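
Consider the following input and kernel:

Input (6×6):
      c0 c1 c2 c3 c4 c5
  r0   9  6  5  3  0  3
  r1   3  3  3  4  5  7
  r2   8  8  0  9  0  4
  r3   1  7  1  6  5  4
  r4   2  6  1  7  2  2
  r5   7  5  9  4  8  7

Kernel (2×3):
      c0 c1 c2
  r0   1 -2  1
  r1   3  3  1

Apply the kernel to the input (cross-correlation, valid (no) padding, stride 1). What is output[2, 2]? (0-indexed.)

The receptive field on the input at this output position is [0 9 0 / 1 6 5]. Elementwise product with the kernel and sum: 0·1 + 9·-2 + 0·1 + 1·3 + 6·3 + 5·1.

8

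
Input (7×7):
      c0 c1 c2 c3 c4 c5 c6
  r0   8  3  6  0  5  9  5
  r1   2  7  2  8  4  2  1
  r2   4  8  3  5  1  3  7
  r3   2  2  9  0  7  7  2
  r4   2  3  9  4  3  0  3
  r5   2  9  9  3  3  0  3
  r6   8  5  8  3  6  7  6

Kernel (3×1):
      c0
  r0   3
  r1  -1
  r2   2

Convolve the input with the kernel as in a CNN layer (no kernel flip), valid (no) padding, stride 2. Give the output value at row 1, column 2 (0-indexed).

2

The receptive field on the input at this output position is [1 / 7 / 3]. Elementwise product with the kernel and sum: 1·3 + 7·-1 + 3·2.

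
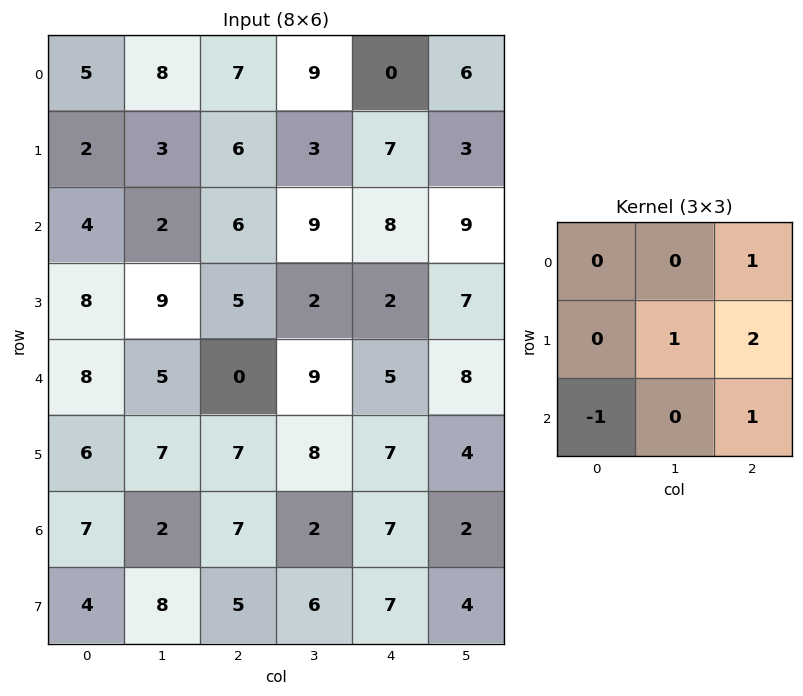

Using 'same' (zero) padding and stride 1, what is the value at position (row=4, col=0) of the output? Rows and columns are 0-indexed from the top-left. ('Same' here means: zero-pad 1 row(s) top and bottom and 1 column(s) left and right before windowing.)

The receptive field on the zero-padded input at this output position is [0 8 9 / 0 8 5 / 0 6 7]. Elementwise product with the kernel and sum: 9·1 + 8·1 + 5·2 + 0·-1 + 7·1.

34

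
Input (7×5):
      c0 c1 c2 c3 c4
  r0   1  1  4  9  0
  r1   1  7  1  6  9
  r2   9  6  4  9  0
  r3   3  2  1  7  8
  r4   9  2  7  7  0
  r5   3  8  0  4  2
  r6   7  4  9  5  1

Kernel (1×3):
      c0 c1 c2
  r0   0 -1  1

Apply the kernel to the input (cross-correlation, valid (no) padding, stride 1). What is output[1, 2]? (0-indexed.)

3

The receptive field on the input at this output position is [1 6 9]. Elementwise product with the kernel and sum: 6·-1 + 9·1.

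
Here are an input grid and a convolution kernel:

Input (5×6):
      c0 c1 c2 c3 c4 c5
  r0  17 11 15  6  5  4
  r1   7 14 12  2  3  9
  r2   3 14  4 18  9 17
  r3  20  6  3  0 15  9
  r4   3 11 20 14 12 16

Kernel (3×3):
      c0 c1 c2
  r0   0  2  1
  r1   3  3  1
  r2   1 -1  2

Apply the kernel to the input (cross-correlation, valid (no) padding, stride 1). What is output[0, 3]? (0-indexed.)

The receptive field on the input at this output position is [6 5 4 / 2 3 9 / 18 9 17]. Elementwise product with the kernel and sum: 5·2 + 4·1 + 2·3 + 3·3 + 9·1 + 18·1 + 9·-1 + 17·2.

81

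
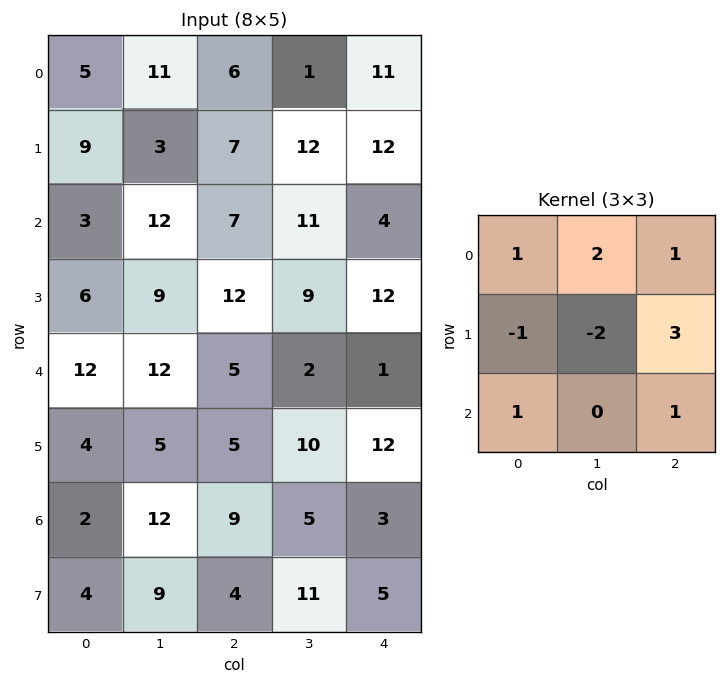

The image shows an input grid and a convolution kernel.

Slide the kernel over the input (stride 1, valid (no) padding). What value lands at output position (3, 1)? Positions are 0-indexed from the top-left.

41

The receptive field on the input at this output position is [9 12 9 / 12 5 2 / 5 5 10]. Elementwise product with the kernel and sum: 9·1 + 12·2 + 9·1 + 12·-1 + 5·-2 + 2·3 + 5·1 + 10·1.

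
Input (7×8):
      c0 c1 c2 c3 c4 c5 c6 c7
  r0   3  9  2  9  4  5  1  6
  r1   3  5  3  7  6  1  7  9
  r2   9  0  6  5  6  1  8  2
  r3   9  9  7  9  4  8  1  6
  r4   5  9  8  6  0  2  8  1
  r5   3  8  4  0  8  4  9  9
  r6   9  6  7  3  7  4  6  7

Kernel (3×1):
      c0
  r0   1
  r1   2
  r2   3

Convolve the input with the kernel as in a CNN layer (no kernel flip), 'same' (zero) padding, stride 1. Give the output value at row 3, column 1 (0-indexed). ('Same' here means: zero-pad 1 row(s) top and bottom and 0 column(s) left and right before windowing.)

The receptive field on the zero-padded input at this output position is [0 / 9 / 9]. Elementwise product with the kernel and sum: 0·1 + 9·2 + 9·3.

45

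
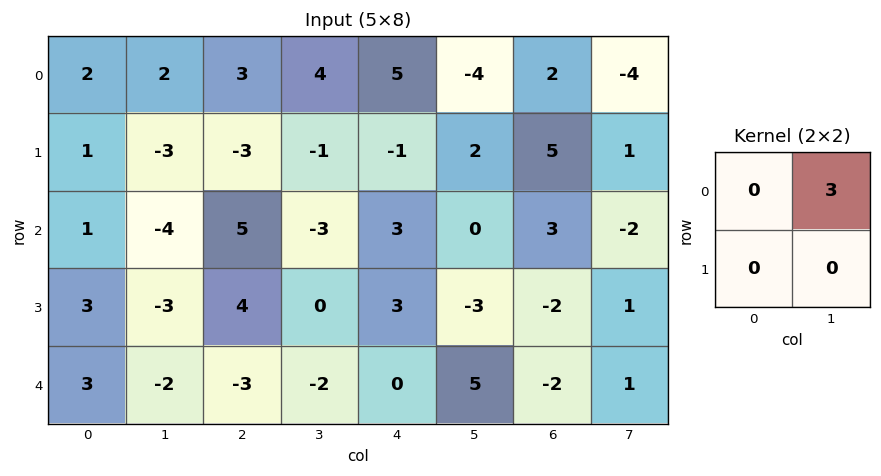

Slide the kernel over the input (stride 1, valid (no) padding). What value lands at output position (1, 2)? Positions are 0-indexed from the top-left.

-3

The receptive field on the input at this output position is [-3 -1 / 5 -3]. Elementwise product with the kernel and sum: -1·3.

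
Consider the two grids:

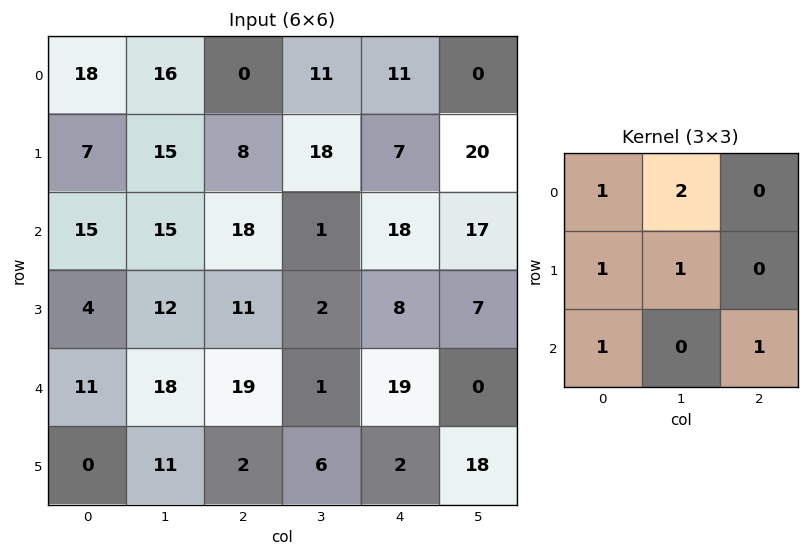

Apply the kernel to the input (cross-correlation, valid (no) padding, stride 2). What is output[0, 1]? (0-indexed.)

The receptive field on the input at this output position is [0 11 11 / 8 18 7 / 18 1 18]. Elementwise product with the kernel and sum: 0·1 + 11·2 + 8·1 + 18·1 + 18·1 + 18·1.

84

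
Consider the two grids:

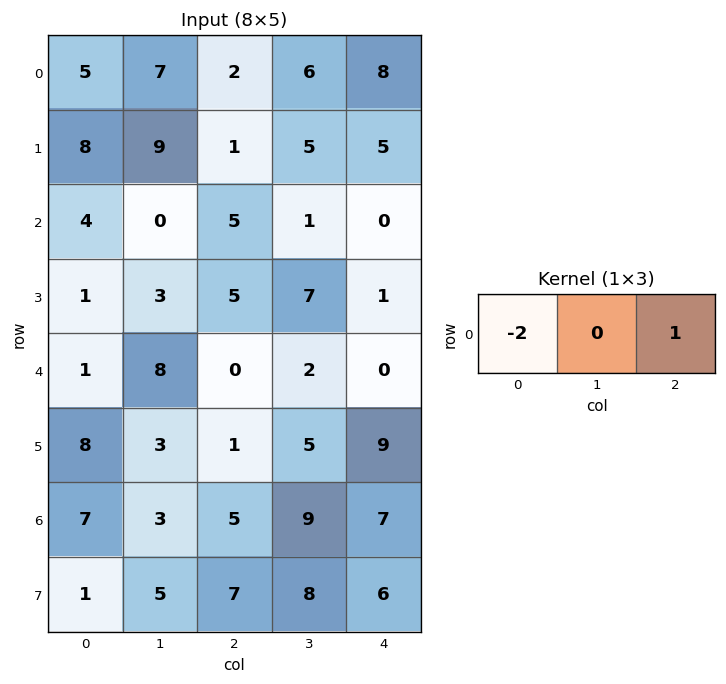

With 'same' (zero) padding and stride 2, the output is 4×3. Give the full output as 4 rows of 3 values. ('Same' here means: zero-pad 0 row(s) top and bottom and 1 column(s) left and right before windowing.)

Output[0,0]: The receptive field on the zero-padded input at this output position is [0 5 7]. Elementwise product with the kernel and sum: 0·-2 + 7·1.

7 -8 -12
0 1 -2
8 -14 -4
3 3 -18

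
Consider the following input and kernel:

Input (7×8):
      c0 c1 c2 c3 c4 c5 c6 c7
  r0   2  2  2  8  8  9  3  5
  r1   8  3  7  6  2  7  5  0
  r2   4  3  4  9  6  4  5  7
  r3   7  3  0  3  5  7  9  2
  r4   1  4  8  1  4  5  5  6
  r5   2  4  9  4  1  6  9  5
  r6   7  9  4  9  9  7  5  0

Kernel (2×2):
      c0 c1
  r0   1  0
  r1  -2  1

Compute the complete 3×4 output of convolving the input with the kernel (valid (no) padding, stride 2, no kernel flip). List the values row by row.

Output[0,0]: The receptive field on the input at this output position is [2 2 / 8 3]. Elementwise product with the kernel and sum: 2·1 + 8·-2 + 3·1.

-11 -6 11 -7
-7 7 3 -11
1 -6 8 -8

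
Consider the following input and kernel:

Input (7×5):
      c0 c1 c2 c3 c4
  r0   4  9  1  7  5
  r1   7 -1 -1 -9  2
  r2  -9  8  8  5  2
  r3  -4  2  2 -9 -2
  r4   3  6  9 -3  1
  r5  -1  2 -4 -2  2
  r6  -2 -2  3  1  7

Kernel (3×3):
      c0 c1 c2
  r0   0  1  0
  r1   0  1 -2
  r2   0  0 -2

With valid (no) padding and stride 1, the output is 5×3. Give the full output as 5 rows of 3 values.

Output[0,0]: The receptive field on the input at this output position is [4 9 1 / 7 -1 -1 / -9 8 8]. Elementwise product with the kernel and sum: 9·1 + -1·1 + -1·-2 + 8·-2.

-6 8 -10
-13 15 -4
-12 34 -2
-2 21 -18
10 7 -23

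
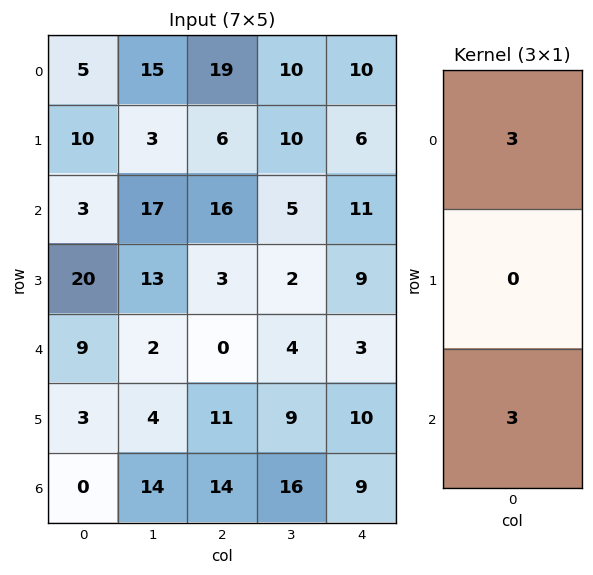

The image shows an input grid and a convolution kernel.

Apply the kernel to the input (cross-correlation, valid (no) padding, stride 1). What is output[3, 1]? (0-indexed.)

The receptive field on the input at this output position is [13 / 2 / 4]. Elementwise product with the kernel and sum: 13·3 + 4·3.

51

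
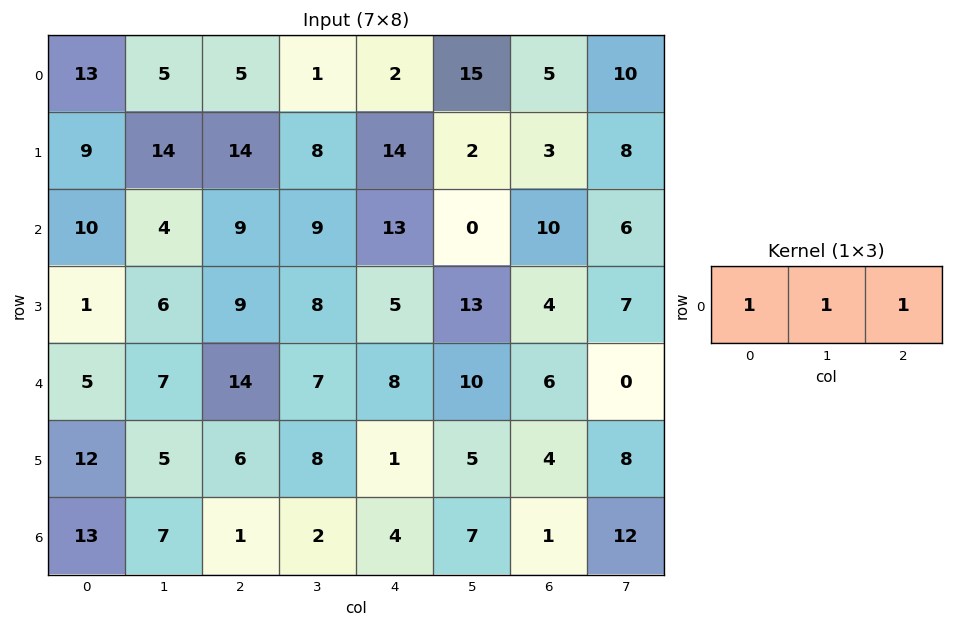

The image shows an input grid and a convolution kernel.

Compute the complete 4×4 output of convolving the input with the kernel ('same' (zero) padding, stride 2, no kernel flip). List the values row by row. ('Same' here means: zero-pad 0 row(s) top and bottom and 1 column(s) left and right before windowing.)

Output[0,0]: The receptive field on the zero-padded input at this output position is [0 13 5]. Elementwise product with the kernel and sum: 0·1 + 13·1 + 5·1.

18 11 18 30
14 22 22 16
12 28 25 16
20 10 13 20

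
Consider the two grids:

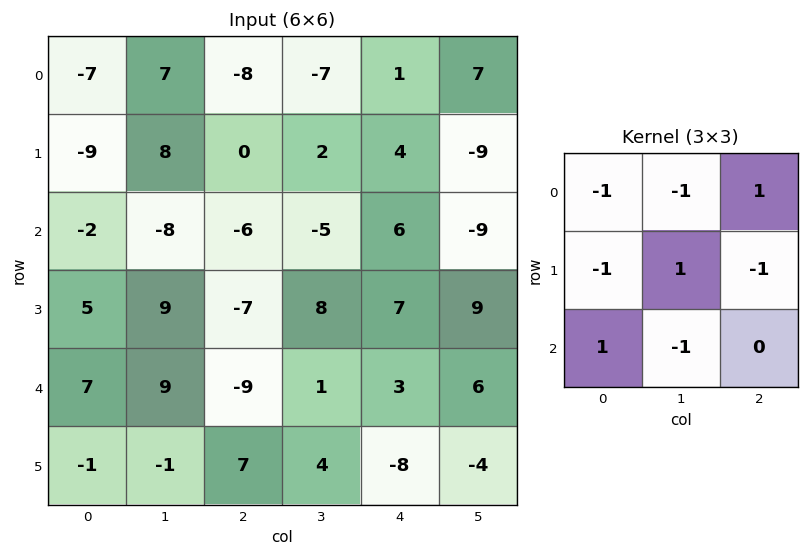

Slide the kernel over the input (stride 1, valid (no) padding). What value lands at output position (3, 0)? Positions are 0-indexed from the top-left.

The receptive field on the input at this output position is [5 9 -7 / 7 9 -9 / -1 -1 7]. Elementwise product with the kernel and sum: 5·-1 + 9·-1 + -7·1 + 7·-1 + 9·1 + -9·-1 + -1·1 + -1·-1.

-10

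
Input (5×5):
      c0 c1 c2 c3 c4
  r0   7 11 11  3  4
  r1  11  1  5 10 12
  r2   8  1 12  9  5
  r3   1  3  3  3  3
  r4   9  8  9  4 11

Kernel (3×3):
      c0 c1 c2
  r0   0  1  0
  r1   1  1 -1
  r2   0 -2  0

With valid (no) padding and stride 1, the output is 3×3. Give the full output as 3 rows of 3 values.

Output[0,0]: The receptive field on the input at this output position is [7 11 11 / 11 1 5 / 8 1 12]. Elementwise product with the kernel and sum: 11·1 + 11·1 + 1·1 + 5·-1 + 1·-2.

16 -17 -12
-8 3 20
-14 -3 4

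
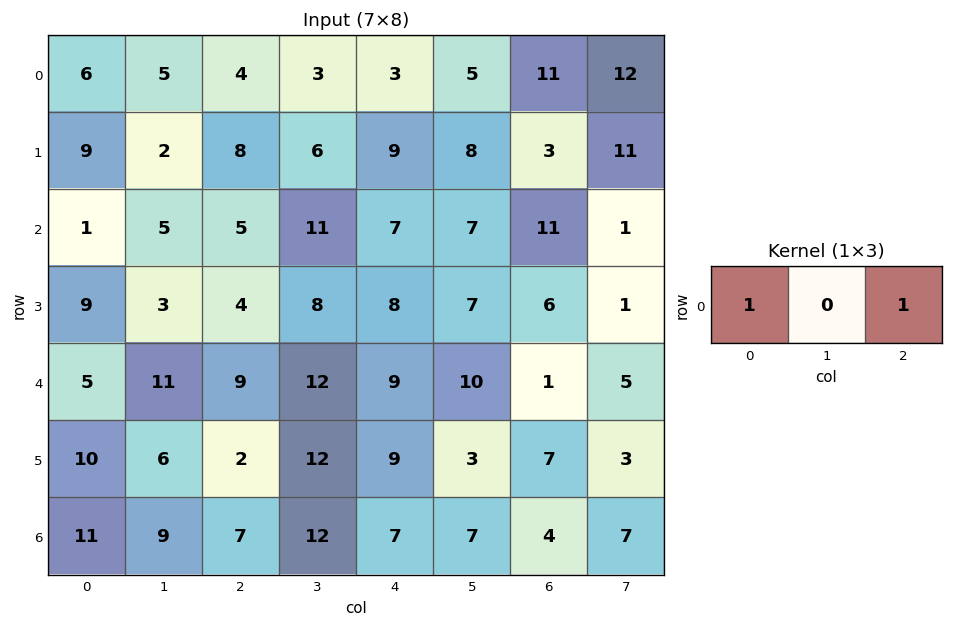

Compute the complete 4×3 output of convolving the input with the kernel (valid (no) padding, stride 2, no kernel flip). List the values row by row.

10 7 14
6 12 18
14 18 10
18 14 11

Output[0,0]: The receptive field on the input at this output position is [6 5 4]. Elementwise product with the kernel and sum: 6·1 + 4·1.
Output[0,1]: The receptive field on the input at this output position is [4 3 3]. Elementwise product with the kernel and sum: 4·1 + 3·1.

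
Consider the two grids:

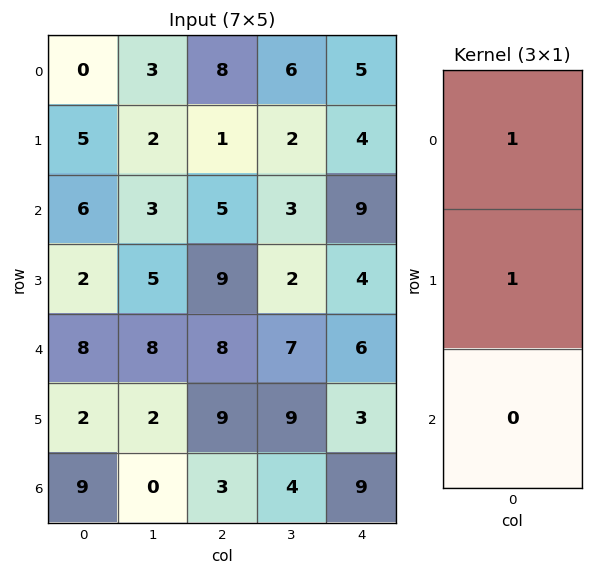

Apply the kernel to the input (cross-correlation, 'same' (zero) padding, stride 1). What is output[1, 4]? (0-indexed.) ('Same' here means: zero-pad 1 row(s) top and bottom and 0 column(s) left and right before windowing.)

The receptive field on the zero-padded input at this output position is [5 / 4 / 9]. Elementwise product with the kernel and sum: 5·1 + 4·1.

9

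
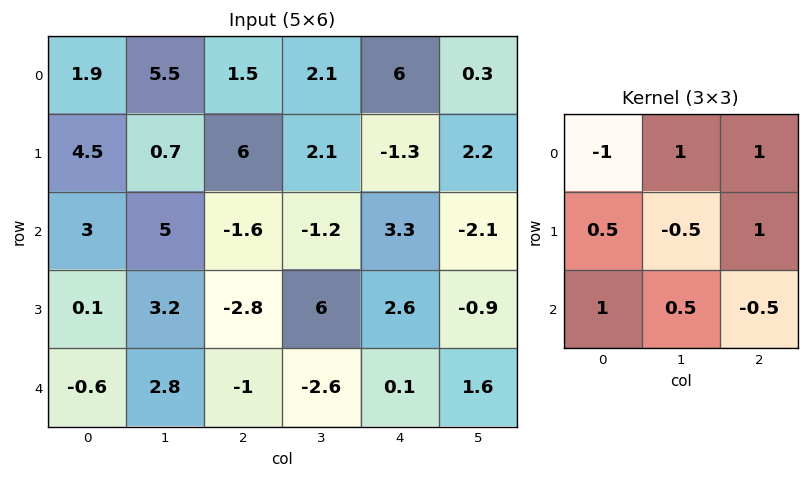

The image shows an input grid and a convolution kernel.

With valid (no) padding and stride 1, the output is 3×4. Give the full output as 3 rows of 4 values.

19.3 2.35 3.4 9.6
2.7 8.3 -3.2 2.2
-2.65 4.8 -0.45 -0.15

Output[0,0]: The receptive field on the input at this output position is [1.9 5.5 1.5 / 4.5 0.7 6 / 3 5 -1.6]. Elementwise product with the kernel and sum: 1.9·-1 + 5.5·1 + 1.5·1 + 4.5·0.5 + 0.7·-0.5 + 6·1 + 3·1 + 5·0.5 + -1.6·-0.5.
Output[0,1]: The receptive field on the input at this output position is [5.5 1.5 2.1 / 0.7 6 2.1 / 5 -1.6 -1.2]. Elementwise product with the kernel and sum: 5.5·-1 + 1.5·1 + 2.1·1 + 0.7·0.5 + 6·-0.5 + 2.1·1 + 5·1 + -1.6·0.5 + -1.2·-0.5.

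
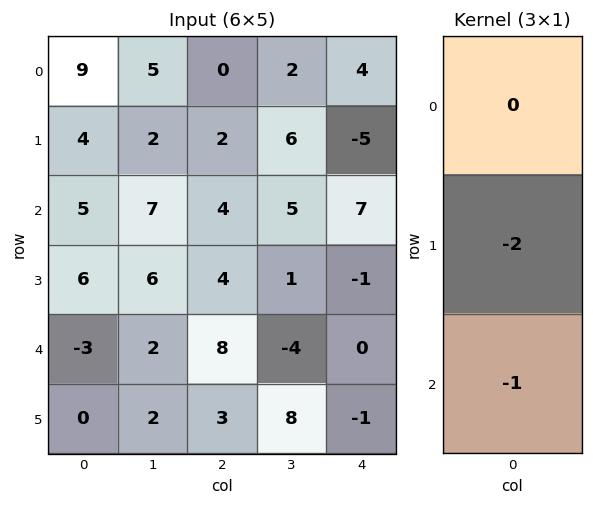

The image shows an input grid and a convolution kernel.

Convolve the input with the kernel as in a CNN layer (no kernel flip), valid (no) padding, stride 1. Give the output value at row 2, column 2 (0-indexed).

The receptive field on the input at this output position is [4 / 4 / 8]. Elementwise product with the kernel and sum: 4·-2 + 8·-1.

-16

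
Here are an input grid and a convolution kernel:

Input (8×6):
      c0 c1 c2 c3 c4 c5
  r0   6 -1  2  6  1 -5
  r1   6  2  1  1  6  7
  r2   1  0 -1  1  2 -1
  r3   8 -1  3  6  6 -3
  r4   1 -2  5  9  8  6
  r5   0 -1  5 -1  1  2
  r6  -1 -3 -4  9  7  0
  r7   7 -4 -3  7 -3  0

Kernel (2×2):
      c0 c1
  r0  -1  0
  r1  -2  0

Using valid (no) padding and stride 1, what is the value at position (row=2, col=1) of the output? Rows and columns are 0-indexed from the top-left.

2

The receptive field on the input at this output position is [0 -1 / -1 3]. Elementwise product with the kernel and sum: 0·-1 + -1·-2.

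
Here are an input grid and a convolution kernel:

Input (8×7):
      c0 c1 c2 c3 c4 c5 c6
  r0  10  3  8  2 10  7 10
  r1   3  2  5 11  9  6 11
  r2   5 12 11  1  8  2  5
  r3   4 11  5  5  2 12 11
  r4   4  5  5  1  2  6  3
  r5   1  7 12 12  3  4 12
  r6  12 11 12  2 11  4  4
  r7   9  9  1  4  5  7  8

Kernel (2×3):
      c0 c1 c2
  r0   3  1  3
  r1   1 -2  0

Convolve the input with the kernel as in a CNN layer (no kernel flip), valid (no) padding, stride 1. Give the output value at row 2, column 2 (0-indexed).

53

The receptive field on the input at this output position is [11 1 8 / 5 5 2]. Elementwise product with the kernel and sum: 11·3 + 1·1 + 8·3 + 5·1 + 5·-2.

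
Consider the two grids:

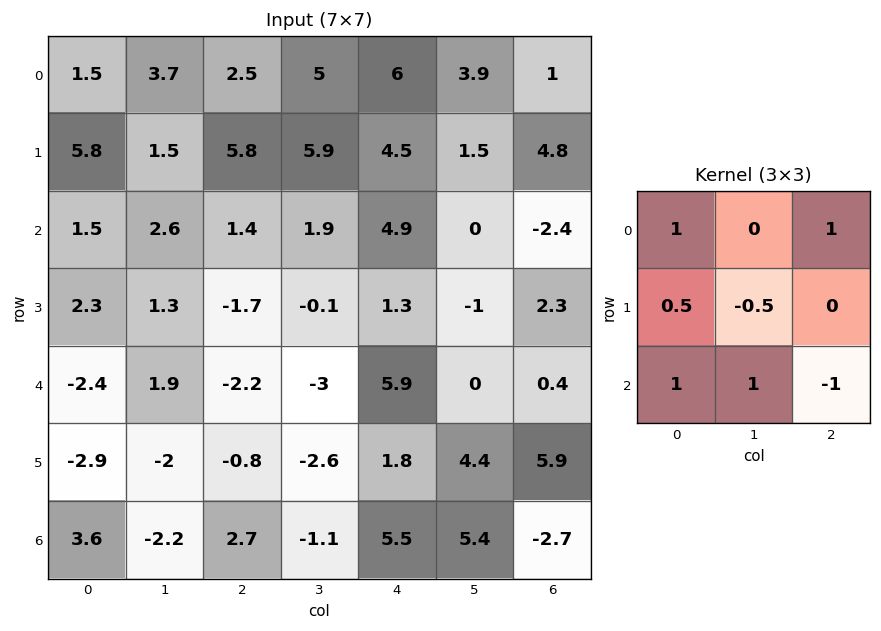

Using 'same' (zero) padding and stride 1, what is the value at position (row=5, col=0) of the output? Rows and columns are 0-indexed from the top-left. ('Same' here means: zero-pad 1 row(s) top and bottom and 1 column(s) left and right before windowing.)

9.15

The receptive field on the zero-padded input at this output position is [0 -2.4 1.9 / 0 -2.9 -2 / 0 3.6 -2.2]. Elementwise product with the kernel and sum: 0·1 + 1.9·1 + 0·0.5 + -2.9·-0.5 + 0·1 + 3.6·1 + -2.2·-1.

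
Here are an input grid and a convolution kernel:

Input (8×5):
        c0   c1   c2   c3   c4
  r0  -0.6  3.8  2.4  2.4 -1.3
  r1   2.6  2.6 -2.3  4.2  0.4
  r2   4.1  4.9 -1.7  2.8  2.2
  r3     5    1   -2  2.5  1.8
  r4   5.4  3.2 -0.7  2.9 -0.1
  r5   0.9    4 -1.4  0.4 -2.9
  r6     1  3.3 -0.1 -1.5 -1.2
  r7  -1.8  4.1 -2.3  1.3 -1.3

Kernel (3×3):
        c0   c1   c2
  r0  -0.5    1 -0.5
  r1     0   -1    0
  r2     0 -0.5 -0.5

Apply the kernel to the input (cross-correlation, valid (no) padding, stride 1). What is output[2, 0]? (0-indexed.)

1.45

The receptive field on the input at this output position is [4.1 4.9 -1.7 / 5 1 -2 / 5.4 3.2 -0.7]. Elementwise product with the kernel and sum: 4.1·-0.5 + 4.9·1 + -1.7·-0.5 + 1·-1 + 3.2·-0.5 + -0.7·-0.5.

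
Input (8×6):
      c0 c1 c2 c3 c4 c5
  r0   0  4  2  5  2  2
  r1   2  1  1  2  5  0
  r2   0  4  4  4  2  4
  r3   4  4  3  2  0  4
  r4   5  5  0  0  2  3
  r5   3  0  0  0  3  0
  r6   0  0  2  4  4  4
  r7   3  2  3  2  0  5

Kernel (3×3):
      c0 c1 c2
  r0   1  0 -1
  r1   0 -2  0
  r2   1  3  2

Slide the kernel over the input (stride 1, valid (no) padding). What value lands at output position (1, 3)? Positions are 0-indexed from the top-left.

8

The receptive field on the input at this output position is [2 5 0 / 4 2 4 / 2 0 4]. Elementwise product with the kernel and sum: 2·1 + 0·-1 + 2·-2 + 2·1 + 0·3 + 4·2.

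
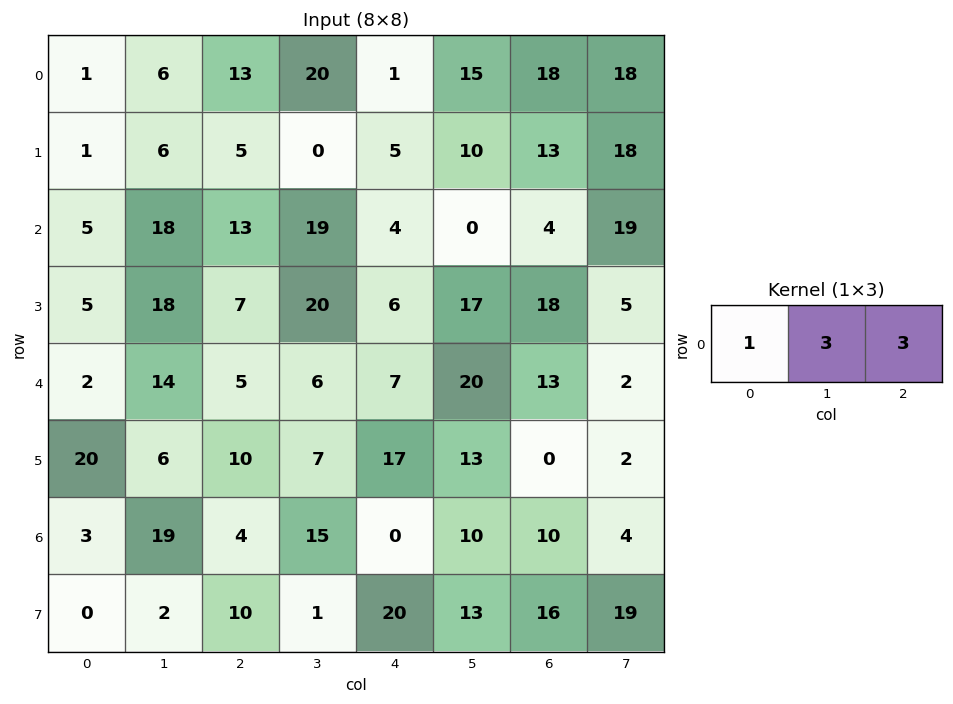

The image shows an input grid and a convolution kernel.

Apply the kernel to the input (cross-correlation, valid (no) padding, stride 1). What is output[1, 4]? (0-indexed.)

The receptive field on the input at this output position is [5 10 13]. Elementwise product with the kernel and sum: 5·1 + 10·3 + 13·3.

74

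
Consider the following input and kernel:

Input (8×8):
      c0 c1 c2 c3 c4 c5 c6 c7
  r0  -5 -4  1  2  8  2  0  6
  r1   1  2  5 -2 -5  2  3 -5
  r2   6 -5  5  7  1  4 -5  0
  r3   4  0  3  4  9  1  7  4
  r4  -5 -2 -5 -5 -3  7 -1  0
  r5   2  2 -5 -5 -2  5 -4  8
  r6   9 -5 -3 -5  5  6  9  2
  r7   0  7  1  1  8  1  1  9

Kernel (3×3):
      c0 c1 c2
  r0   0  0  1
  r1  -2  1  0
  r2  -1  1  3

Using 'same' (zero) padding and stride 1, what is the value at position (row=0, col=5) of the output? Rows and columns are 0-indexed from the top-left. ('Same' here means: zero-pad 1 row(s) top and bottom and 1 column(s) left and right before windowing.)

2

The receptive field on the zero-padded input at this output position is [0 0 0 / 8 2 0 / -5 2 3]. Elementwise product with the kernel and sum: 0·1 + 8·-2 + 2·1 + -5·-1 + 2·1 + 3·3.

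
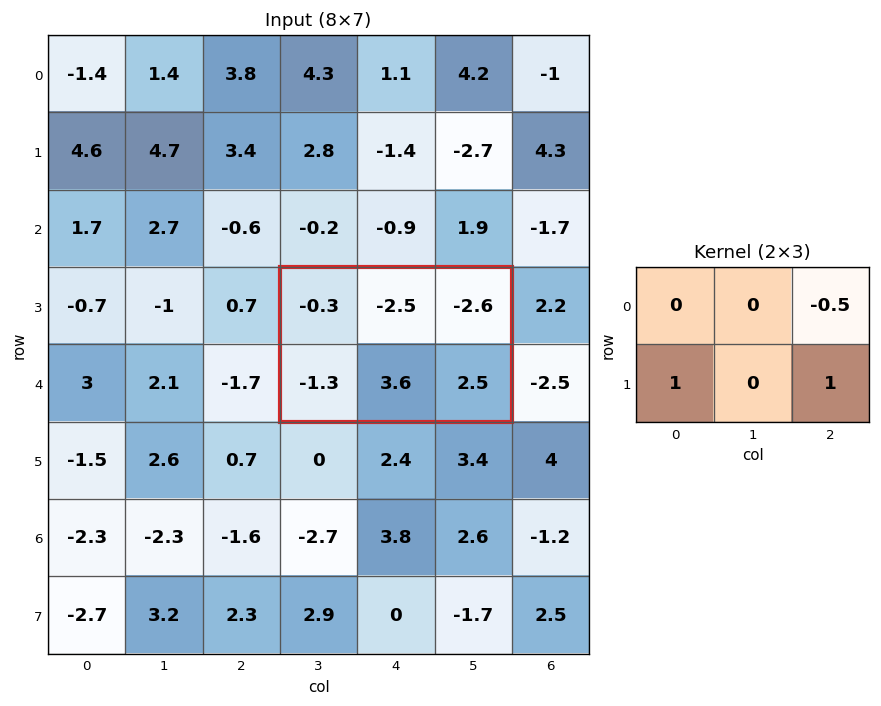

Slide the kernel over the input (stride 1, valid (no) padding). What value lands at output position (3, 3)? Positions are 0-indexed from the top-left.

The receptive field on the input at this output position is [-0.3 -2.5 -2.6 / -1.3 3.6 2.5]. Elementwise product with the kernel and sum: -2.6·-0.5 + -1.3·1 + 2.5·1.

2.5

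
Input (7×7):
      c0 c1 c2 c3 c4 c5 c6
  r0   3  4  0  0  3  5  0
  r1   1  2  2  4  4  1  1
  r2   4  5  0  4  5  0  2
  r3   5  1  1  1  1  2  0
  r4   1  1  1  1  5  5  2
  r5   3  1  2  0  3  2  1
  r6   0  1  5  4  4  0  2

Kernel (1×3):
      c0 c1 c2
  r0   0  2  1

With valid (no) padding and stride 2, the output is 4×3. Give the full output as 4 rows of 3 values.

Output[0,0]: The receptive field on the input at this output position is [3 4 0]. Elementwise product with the kernel and sum: 4·2 + 0·1.

8 3 10
10 13 2
3 7 12
7 12 2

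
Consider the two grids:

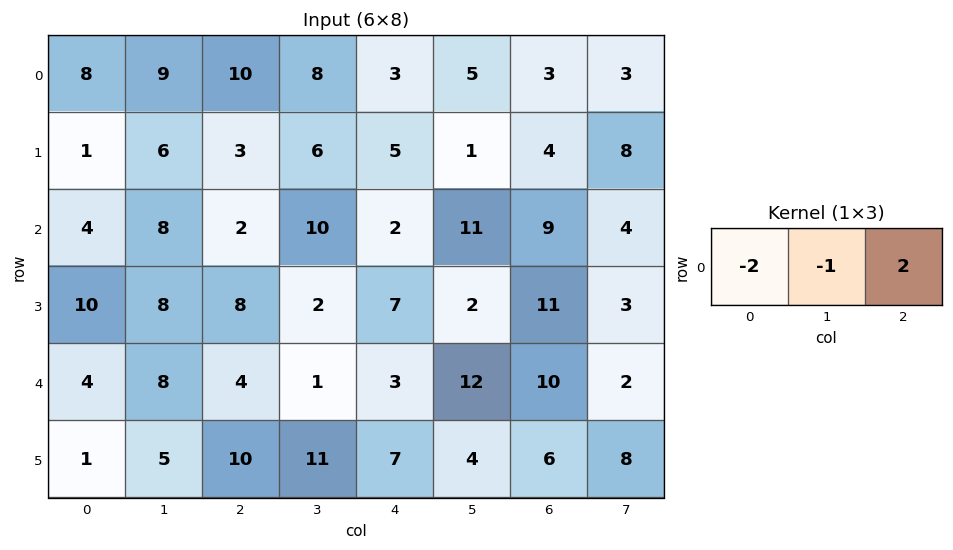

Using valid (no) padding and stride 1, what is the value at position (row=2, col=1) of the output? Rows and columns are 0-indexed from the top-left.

The receptive field on the input at this output position is [8 2 10]. Elementwise product with the kernel and sum: 8·-2 + 2·-1 + 10·2.

2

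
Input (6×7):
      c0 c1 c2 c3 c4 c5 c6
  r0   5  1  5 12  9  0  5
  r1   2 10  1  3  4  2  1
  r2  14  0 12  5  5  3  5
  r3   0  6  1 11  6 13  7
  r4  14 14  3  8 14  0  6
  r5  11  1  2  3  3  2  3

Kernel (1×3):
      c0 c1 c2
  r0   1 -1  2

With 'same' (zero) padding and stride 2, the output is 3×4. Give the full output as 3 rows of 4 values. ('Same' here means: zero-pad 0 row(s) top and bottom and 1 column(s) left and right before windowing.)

-3 20 3 -5
-14 -2 6 -2
14 27 -6 -6

Output[0,0]: The receptive field on the zero-padded input at this output position is [0 5 1]. Elementwise product with the kernel and sum: 0·1 + 5·-1 + 1·2.
Output[0,1]: The receptive field on the zero-padded input at this output position is [1 5 12]. Elementwise product with the kernel and sum: 1·1 + 5·-1 + 12·2.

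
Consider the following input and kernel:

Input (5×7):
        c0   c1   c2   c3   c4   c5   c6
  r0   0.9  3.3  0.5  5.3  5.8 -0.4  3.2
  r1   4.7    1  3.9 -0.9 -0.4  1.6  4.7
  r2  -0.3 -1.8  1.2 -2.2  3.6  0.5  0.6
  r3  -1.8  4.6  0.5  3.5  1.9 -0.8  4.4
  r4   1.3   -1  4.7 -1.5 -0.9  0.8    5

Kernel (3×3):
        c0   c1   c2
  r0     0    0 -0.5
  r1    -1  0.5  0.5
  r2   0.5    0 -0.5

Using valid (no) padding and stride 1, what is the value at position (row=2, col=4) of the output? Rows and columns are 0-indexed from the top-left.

The receptive field on the input at this output position is [3.6 0.5 0.6 / 1.9 -0.8 4.4 / -0.9 0.8 5]. Elementwise product with the kernel and sum: 0.6·-0.5 + 1.9·-1 + -0.8·0.5 + 4.4·0.5 + -0.9·0.5 + 5·-0.5.

-3.35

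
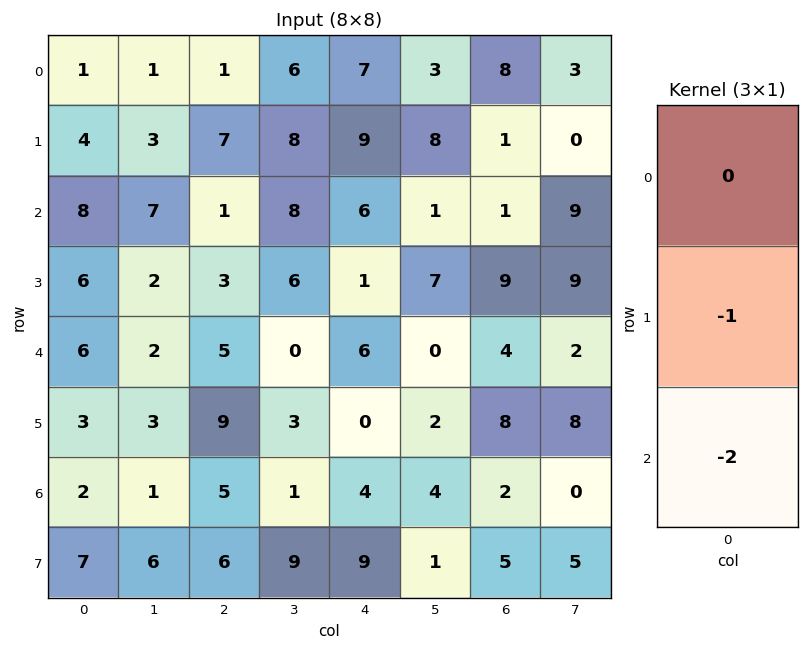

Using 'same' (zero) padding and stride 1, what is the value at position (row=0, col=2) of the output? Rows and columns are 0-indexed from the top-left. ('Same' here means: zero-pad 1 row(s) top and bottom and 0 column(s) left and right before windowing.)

-15

The receptive field on the zero-padded input at this output position is [0 / 1 / 7]. Elementwise product with the kernel and sum: 1·-1 + 7·-2.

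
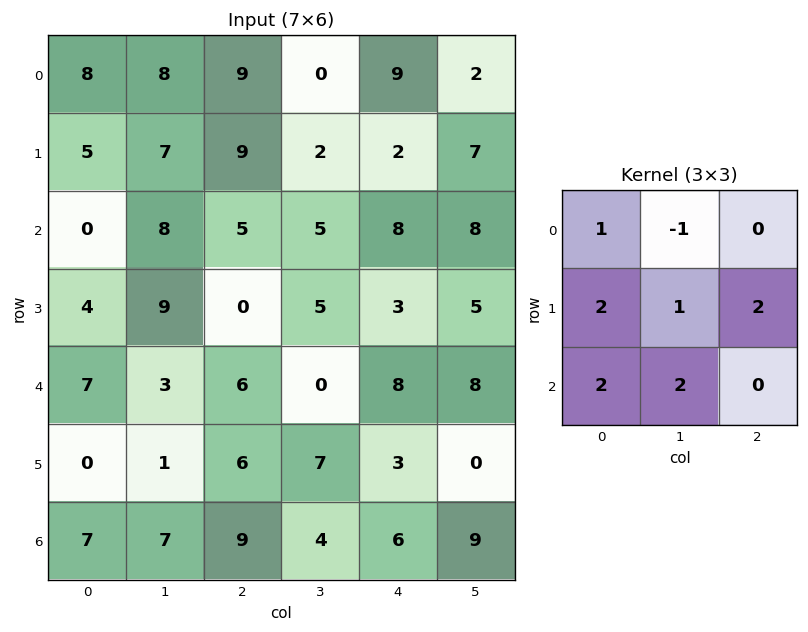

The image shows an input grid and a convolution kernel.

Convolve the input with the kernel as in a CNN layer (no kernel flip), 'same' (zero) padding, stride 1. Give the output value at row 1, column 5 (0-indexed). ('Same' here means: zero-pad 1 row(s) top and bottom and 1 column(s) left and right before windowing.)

50

The receptive field on the zero-padded input at this output position is [9 2 0 / 2 7 0 / 8 8 0]. Elementwise product with the kernel and sum: 9·1 + 2·-1 + 2·2 + 7·1 + 0·2 + 8·2 + 8·2.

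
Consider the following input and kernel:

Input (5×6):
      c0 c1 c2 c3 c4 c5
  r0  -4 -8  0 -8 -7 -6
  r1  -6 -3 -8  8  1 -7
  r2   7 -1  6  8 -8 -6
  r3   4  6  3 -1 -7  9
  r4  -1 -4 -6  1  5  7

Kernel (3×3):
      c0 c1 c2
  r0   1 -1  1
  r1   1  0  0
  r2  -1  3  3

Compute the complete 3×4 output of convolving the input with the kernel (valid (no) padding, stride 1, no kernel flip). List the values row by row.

6 24 -13 -49
19 12 -36 15
-11 -4 17 44

Output[0,0]: The receptive field on the input at this output position is [-4 -8 0 / -6 -3 -8 / 7 -1 6]. Elementwise product with the kernel and sum: -4·1 + -8·-1 + 0·1 + -6·1 + 7·-1 + -1·3 + 6·3.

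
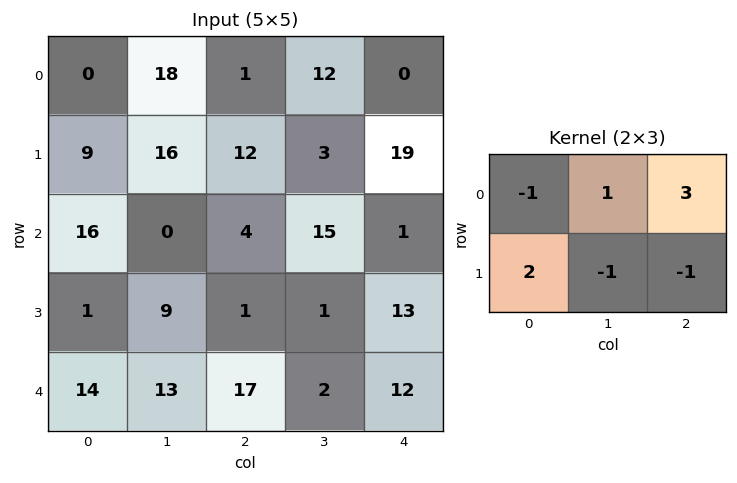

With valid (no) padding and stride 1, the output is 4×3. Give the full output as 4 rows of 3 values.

Output[0,0]: The receptive field on the input at this output position is [0 18 1 / 9 16 12]. Elementwise product with the kernel and sum: 0·-1 + 18·1 + 1·3 + 9·2 + 16·-1 + 12·-1.

11 36 13
71 -14 40
-12 65 2
9 2 59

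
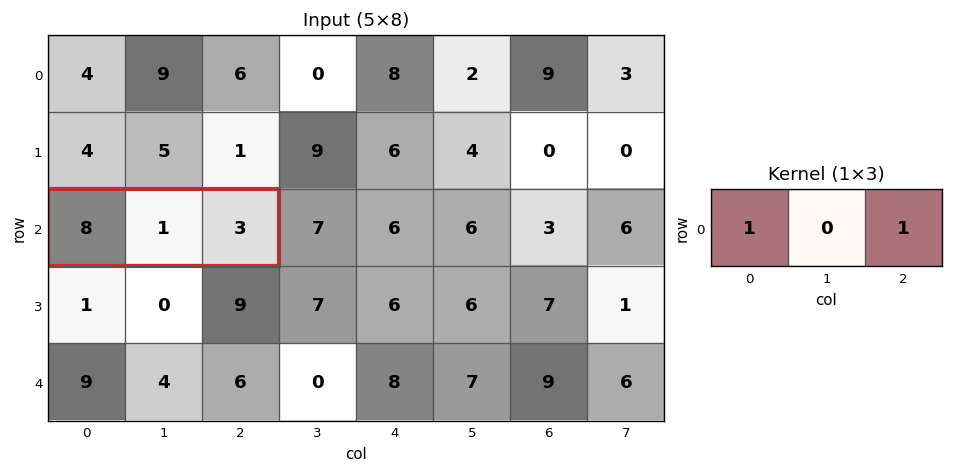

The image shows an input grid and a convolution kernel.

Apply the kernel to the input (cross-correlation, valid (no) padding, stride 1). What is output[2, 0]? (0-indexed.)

11

The receptive field on the input at this output position is [8 1 3]. Elementwise product with the kernel and sum: 8·1 + 3·1.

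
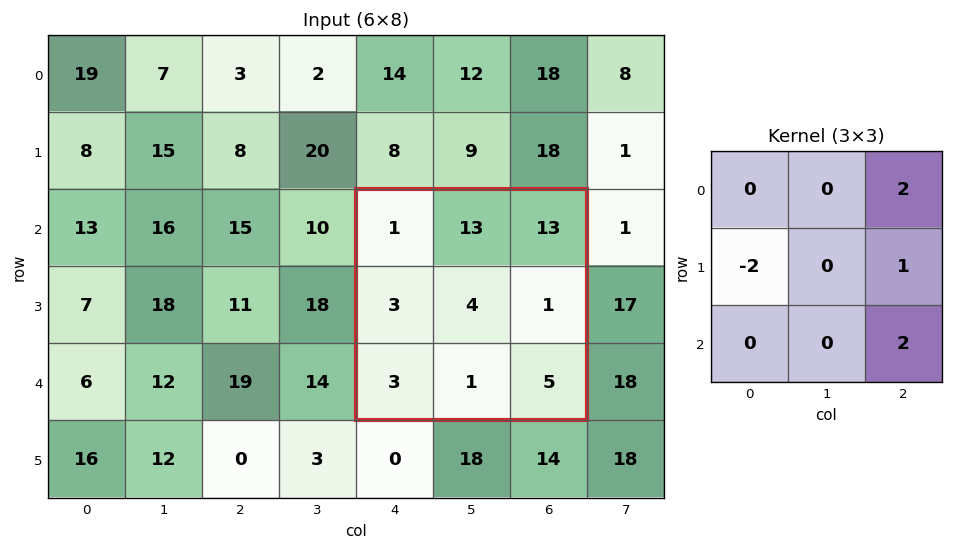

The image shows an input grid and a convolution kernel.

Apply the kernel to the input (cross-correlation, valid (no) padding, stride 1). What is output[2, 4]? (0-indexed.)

31

The receptive field on the input at this output position is [1 13 13 / 3 4 1 / 3 1 5]. Elementwise product with the kernel and sum: 13·2 + 3·-2 + 1·1 + 5·2.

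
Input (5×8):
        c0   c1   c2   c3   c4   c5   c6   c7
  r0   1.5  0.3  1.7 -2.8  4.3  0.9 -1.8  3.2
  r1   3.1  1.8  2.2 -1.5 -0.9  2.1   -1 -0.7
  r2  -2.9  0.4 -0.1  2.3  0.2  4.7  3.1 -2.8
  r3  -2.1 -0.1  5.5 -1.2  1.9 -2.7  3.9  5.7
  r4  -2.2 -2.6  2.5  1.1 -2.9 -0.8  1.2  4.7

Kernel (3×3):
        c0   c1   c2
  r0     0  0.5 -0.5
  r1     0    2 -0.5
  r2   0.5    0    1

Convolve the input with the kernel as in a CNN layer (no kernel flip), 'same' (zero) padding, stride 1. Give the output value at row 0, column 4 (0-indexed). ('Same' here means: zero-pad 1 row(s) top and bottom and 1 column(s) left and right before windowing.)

9.5

The receptive field on the zero-padded input at this output position is [0 0 0 / -2.8 4.3 0.9 / -1.5 -0.9 2.1]. Elementwise product with the kernel and sum: 0·0.5 + 0·-0.5 + 4.3·2 + 0.9·-0.5 + -1.5·0.5 + 2.1·1.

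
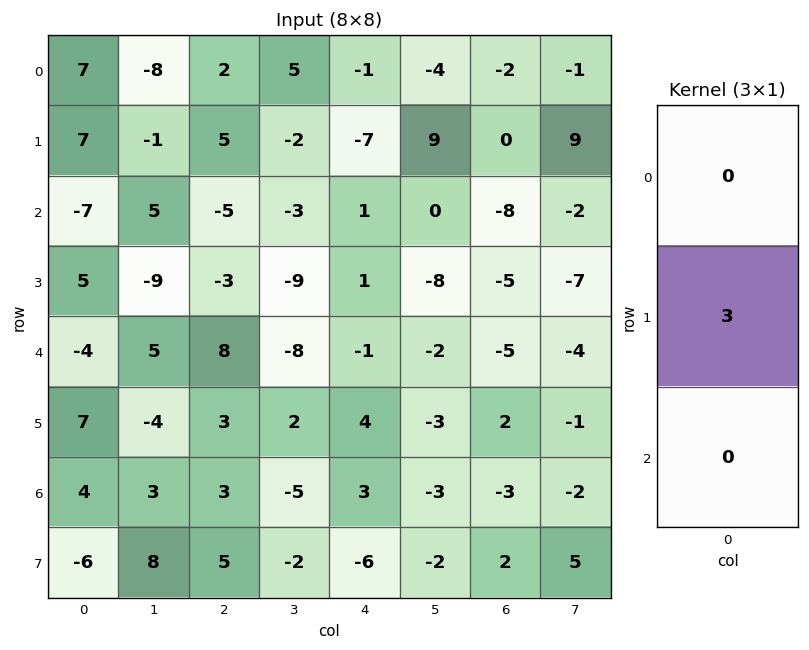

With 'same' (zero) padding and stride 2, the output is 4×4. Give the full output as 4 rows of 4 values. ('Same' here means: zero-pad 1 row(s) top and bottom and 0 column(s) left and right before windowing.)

Output[0,0]: The receptive field on the zero-padded input at this output position is [0 / 7 / 7]. Elementwise product with the kernel and sum: 7·3.
Output[0,1]: The receptive field on the zero-padded input at this output position is [0 / 2 / 5]. Elementwise product with the kernel and sum: 2·3.

21 6 -3 -6
-21 -15 3 -24
-12 24 -3 -15
12 9 9 -9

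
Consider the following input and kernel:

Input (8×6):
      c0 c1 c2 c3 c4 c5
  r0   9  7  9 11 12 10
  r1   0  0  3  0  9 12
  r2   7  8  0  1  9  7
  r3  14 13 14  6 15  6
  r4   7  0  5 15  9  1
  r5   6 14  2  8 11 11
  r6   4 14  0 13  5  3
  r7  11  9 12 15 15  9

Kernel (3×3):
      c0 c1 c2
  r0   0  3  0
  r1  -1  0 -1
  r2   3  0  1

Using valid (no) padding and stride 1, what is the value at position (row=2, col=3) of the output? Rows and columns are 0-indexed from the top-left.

The receptive field on the input at this output position is [1 9 7 / 6 15 6 / 15 9 1]. Elementwise product with the kernel and sum: 9·3 + 6·-1 + 6·-1 + 15·3 + 1·1.

61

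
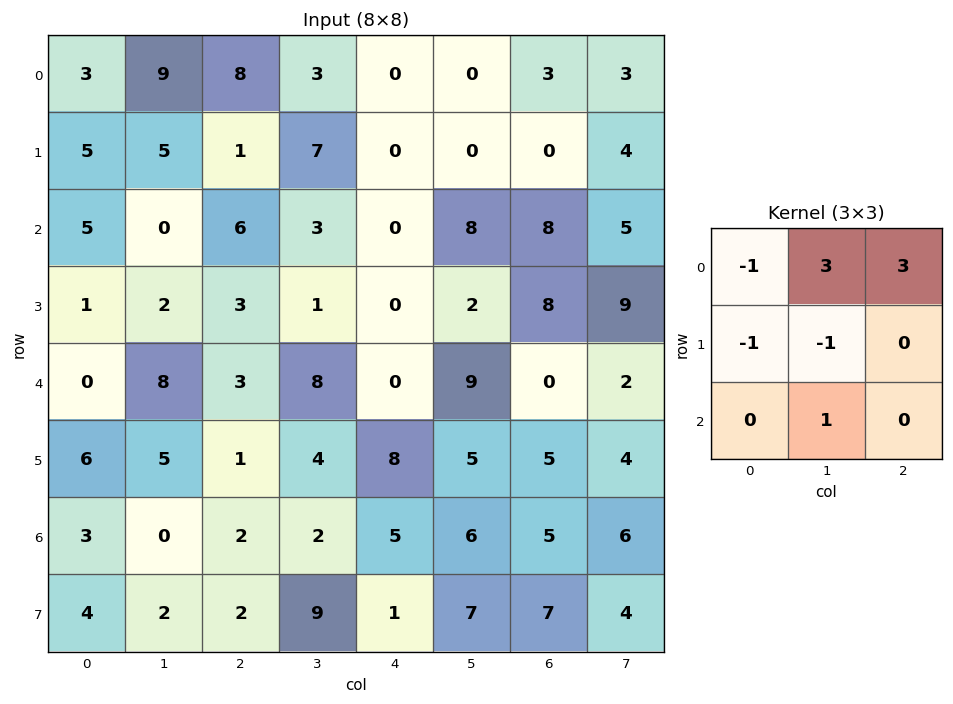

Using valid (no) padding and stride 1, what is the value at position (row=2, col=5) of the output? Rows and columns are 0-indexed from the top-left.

21

The receptive field on the input at this output position is [8 8 5 / 2 8 9 / 9 0 2]. Elementwise product with the kernel and sum: 8·-1 + 8·3 + 5·3 + 2·-1 + 8·-1 + 0·1.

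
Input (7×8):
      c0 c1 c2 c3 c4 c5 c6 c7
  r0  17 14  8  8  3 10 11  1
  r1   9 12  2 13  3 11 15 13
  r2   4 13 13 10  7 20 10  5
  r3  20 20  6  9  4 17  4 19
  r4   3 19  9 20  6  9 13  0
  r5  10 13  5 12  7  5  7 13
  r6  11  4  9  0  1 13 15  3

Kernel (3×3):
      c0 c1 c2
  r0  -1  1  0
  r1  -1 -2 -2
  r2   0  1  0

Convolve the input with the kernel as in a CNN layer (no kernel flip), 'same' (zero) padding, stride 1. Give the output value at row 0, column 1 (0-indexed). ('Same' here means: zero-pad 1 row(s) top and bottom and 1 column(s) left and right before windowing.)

-49

The receptive field on the zero-padded input at this output position is [0 0 0 / 17 14 8 / 9 12 2]. Elementwise product with the kernel and sum: 0·-1 + 0·1 + 17·-1 + 14·-2 + 8·-2 + 12·1.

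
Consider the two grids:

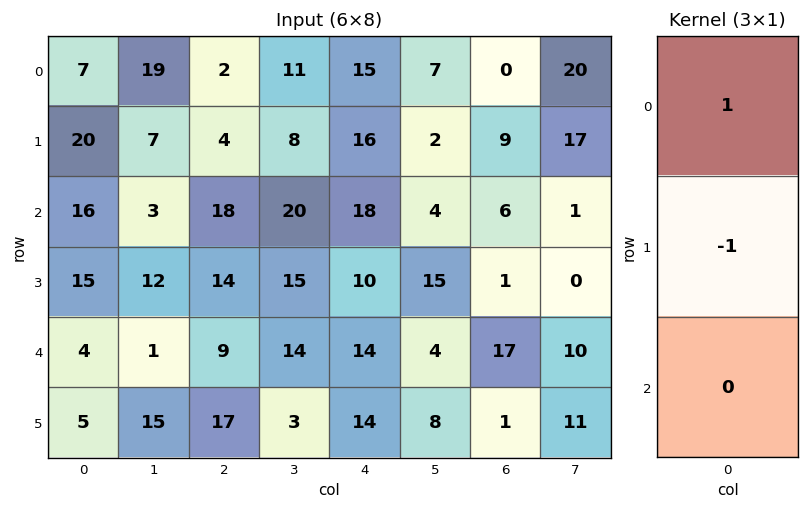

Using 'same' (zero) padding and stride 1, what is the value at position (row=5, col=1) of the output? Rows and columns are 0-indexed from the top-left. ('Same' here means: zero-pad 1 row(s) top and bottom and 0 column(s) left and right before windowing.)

-14

The receptive field on the zero-padded input at this output position is [1 / 15 / 0]. Elementwise product with the kernel and sum: 1·1 + 15·-1.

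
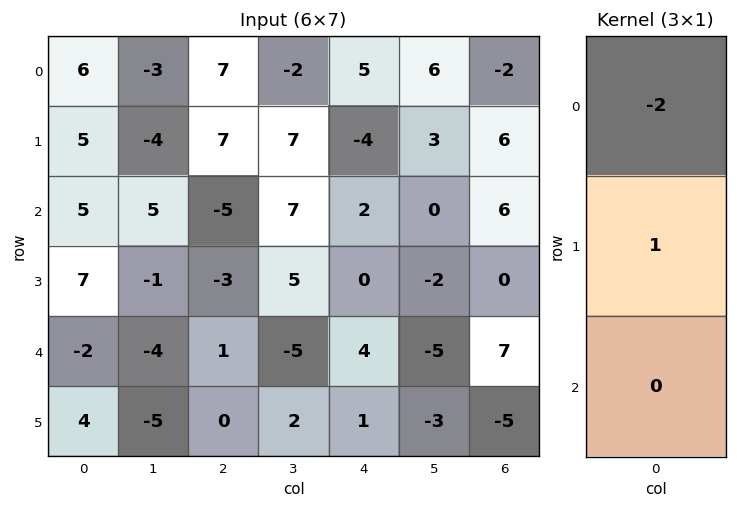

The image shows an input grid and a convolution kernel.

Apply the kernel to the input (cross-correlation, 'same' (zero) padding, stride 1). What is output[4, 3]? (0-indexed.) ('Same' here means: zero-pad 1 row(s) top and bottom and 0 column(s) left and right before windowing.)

-15

The receptive field on the zero-padded input at this output position is [5 / -5 / 2]. Elementwise product with the kernel and sum: 5·-2 + -5·1.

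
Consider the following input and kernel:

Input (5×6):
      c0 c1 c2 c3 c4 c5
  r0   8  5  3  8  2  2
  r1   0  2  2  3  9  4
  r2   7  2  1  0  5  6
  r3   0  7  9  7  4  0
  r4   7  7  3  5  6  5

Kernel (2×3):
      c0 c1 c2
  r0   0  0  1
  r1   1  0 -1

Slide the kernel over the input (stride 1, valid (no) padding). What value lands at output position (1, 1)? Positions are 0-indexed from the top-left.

5

The receptive field on the input at this output position is [2 2 3 / 2 1 0]. Elementwise product with the kernel and sum: 3·1 + 2·1 + 0·-1.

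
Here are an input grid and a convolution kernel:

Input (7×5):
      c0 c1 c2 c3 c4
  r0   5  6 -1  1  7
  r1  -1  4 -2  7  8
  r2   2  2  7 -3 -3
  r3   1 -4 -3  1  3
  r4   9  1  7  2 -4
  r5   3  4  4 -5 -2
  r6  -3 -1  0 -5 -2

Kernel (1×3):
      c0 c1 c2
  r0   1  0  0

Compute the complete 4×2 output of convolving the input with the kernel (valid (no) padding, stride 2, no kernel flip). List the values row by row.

Output[0,0]: The receptive field on the input at this output position is [5 6 -1]. Elementwise product with the kernel and sum: 5·1.
Output[0,1]: The receptive field on the input at this output position is [-1 1 7]. Elementwise product with the kernel and sum: -1·1.

5 -1
2 7
9 7
-3 0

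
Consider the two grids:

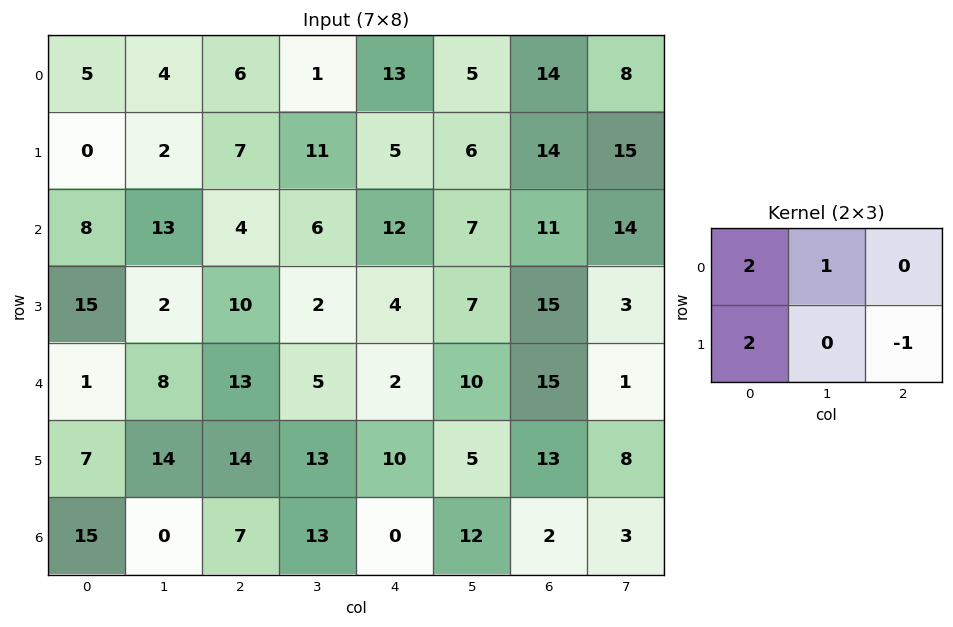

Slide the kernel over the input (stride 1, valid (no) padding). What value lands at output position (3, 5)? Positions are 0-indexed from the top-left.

48

The receptive field on the input at this output position is [7 15 3 / 10 15 1]. Elementwise product with the kernel and sum: 7·2 + 15·1 + 10·2 + 1·-1.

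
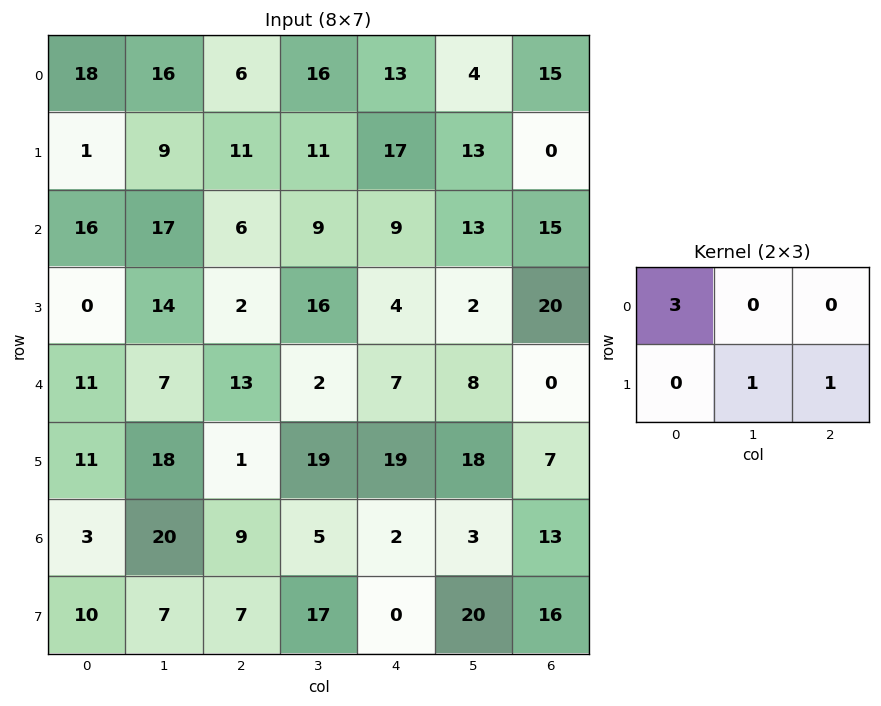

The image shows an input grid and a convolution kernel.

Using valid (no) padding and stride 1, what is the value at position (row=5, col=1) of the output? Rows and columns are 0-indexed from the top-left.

68

The receptive field on the input at this output position is [18 1 19 / 20 9 5]. Elementwise product with the kernel and sum: 18·3 + 9·1 + 5·1.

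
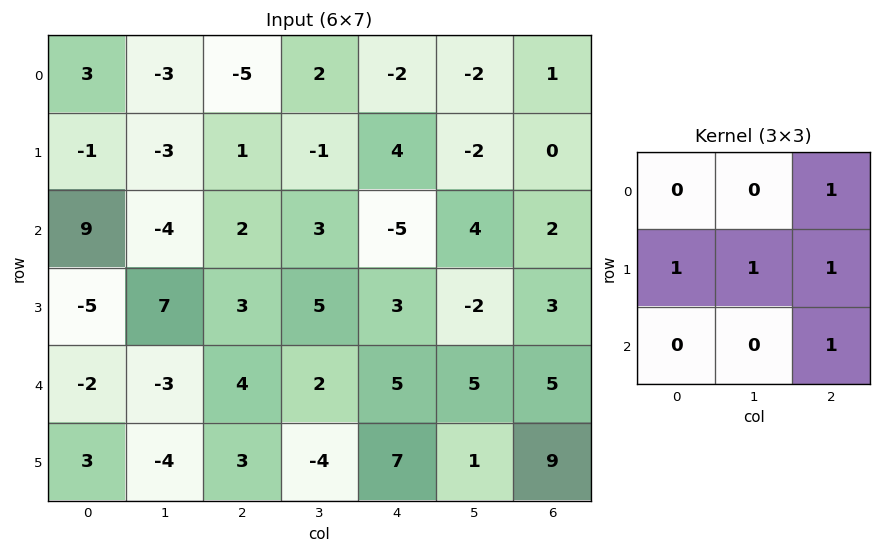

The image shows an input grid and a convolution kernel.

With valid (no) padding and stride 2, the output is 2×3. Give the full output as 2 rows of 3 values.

-6 -3 5
11 11 11

Output[0,0]: The receptive field on the input at this output position is [3 -3 -5 / -1 -3 1 / 9 -4 2]. Elementwise product with the kernel and sum: -5·1 + -1·1 + -3·1 + 1·1 + 2·1.
Output[0,1]: The receptive field on the input at this output position is [-5 2 -2 / 1 -1 4 / 2 3 -5]. Elementwise product with the kernel and sum: -2·1 + 1·1 + -1·1 + 4·1 + -5·1.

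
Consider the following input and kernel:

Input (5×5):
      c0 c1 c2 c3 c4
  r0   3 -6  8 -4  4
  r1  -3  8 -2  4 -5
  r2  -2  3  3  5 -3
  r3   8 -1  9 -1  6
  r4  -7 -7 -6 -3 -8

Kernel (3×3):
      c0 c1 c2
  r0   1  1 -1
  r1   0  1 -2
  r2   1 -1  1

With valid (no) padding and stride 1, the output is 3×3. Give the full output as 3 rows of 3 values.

Output[0,0]: The receptive field on the input at this output position is [3 -6 8 / -3 8 -2 / -2 3 3]. Elementwise product with the kernel and sum: 3·1 + -6·1 + 8·-1 + 8·1 + -2·-2 + -2·1 + 3·-1 + 3·1.
Output[0,1]: The receptive field on the input at this output position is [-6 8 -4 / 8 -2 4 / 3 3 5]. Elementwise product with the kernel and sum: -6·1 + 8·1 + -4·-1 + -2·1 + 4·-2 + 3·1 + 3·-1 + 5·1.

-1 1 9
22 -16 34
-27 8 -13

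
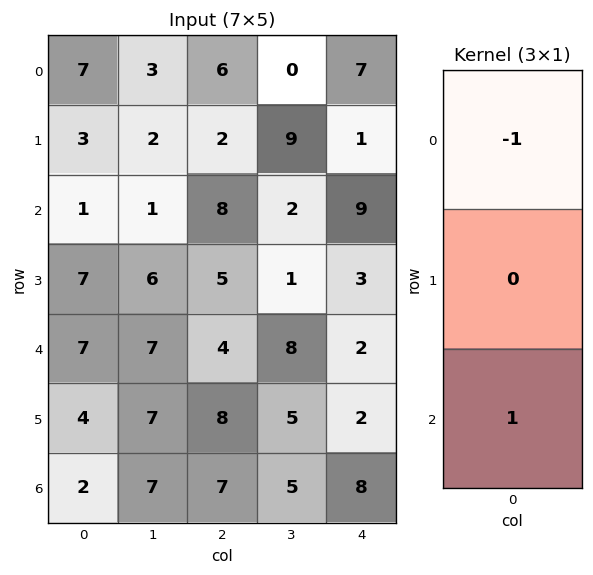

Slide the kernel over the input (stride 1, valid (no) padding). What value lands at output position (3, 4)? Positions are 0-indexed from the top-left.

The receptive field on the input at this output position is [3 / 2 / 2]. Elementwise product with the kernel and sum: 3·-1 + 2·1.

-1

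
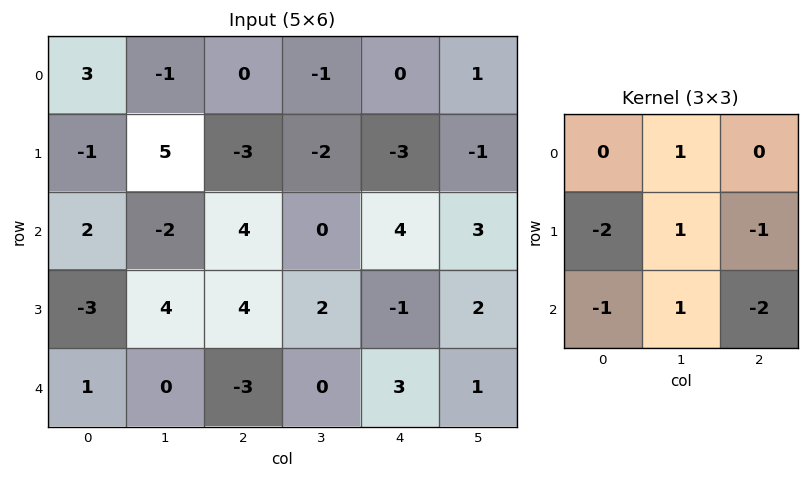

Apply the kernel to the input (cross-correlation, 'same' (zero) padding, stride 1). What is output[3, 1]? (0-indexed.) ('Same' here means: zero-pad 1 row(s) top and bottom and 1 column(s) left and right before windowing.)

The receptive field on the zero-padded input at this output position is [2 -2 4 / -3 4 4 / 1 0 -3]. Elementwise product with the kernel and sum: -2·1 + -3·-2 + 4·1 + 4·-1 + 1·-1 + 0·1 + -3·-2.

9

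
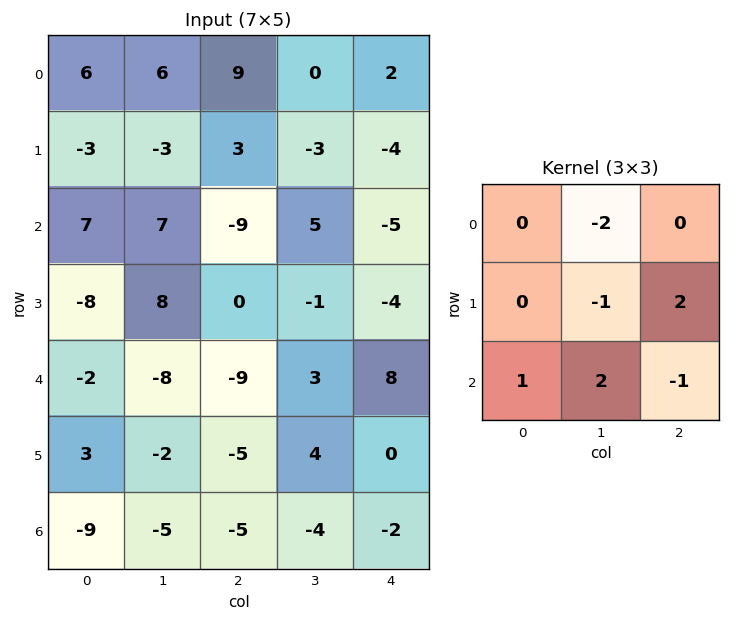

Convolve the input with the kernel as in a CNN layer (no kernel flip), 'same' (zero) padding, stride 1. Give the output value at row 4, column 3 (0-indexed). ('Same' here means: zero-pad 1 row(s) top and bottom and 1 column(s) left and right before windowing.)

18

The receptive field on the zero-padded input at this output position is [0 -1 -4 / -9 3 8 / -5 4 0]. Elementwise product with the kernel and sum: -1·-2 + 3·-1 + 8·2 + -5·1 + 4·2 + 0·-1.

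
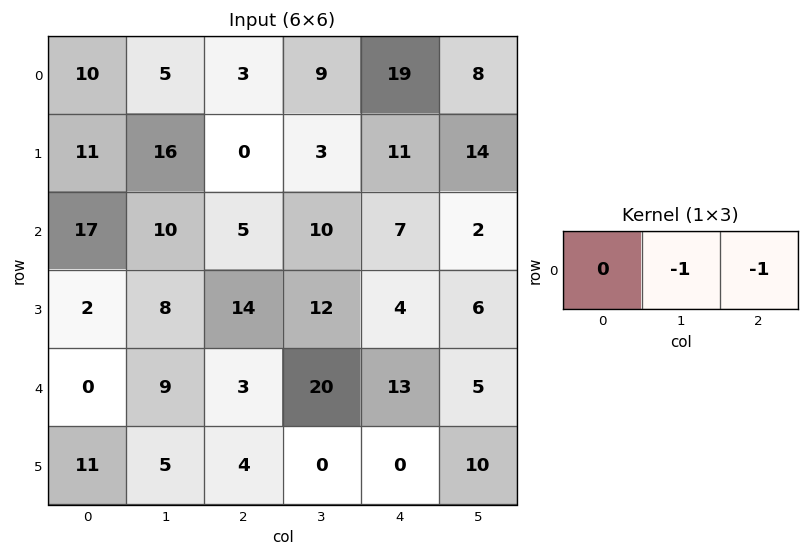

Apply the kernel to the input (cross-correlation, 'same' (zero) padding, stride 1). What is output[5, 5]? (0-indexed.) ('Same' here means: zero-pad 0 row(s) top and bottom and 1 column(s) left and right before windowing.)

-10

The receptive field on the zero-padded input at this output position is [0 10 0]. Elementwise product with the kernel and sum: 10·-1 + 0·-1.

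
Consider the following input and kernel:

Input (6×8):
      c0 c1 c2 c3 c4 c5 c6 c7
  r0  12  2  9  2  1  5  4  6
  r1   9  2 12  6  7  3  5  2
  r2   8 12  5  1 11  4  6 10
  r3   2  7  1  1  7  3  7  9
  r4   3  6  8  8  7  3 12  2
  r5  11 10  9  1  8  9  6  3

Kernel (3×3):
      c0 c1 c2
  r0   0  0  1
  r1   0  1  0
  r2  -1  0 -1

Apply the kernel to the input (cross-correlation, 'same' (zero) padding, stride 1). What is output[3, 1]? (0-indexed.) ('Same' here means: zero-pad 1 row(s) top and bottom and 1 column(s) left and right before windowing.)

The receptive field on the zero-padded input at this output position is [8 12 5 / 2 7 1 / 3 6 8]. Elementwise product with the kernel and sum: 5·1 + 7·1 + 3·-1 + 8·-1.

1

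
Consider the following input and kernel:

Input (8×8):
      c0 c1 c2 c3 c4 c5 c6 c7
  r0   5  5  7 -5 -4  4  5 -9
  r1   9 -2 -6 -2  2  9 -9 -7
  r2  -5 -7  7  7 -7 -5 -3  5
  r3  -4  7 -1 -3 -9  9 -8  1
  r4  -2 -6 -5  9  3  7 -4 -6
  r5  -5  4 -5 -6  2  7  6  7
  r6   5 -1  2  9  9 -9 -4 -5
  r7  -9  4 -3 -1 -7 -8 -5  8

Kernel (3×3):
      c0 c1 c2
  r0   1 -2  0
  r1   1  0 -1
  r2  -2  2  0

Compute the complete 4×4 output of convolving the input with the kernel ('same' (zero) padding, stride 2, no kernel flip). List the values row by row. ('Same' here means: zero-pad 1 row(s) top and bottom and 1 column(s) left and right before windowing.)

Output[0,0]: The receptive field on the zero-padded input at this output position is [0 0 0 / 0 5 5 / 0 9 -2]. Elementwise product with the kernel and sum: 0·1 + 0·-2 + 0·1 + 5·-1 + 0·-2 + 9·2.
Output[0,1]: The receptive field on the zero-padded input at this output position is [0 0 0 / 5 7 -5 / -2 -6 -2]. Elementwise product with the kernel and sum: 0·1 + 0·-2 + 5·1 + -5·-1 + -2·-2 + -6·2.

13 2 -1 -23
-19 -20 -6 -17
4 -24 33 36
-7 -10 -4 -3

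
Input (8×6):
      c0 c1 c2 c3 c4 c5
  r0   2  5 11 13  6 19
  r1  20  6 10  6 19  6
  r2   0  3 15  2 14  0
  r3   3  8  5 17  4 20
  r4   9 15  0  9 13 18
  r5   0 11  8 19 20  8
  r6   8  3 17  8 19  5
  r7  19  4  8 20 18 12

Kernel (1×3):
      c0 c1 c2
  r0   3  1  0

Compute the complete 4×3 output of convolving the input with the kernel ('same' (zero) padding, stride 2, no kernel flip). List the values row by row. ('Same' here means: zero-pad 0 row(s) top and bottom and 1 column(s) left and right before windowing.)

2 26 45
0 24 20
9 45 40
8 26 43

Output[0,0]: The receptive field on the zero-padded input at this output position is [0 2 5]. Elementwise product with the kernel and sum: 0·3 + 2·1.
Output[0,1]: The receptive field on the zero-padded input at this output position is [5 11 13]. Elementwise product with the kernel and sum: 5·3 + 11·1.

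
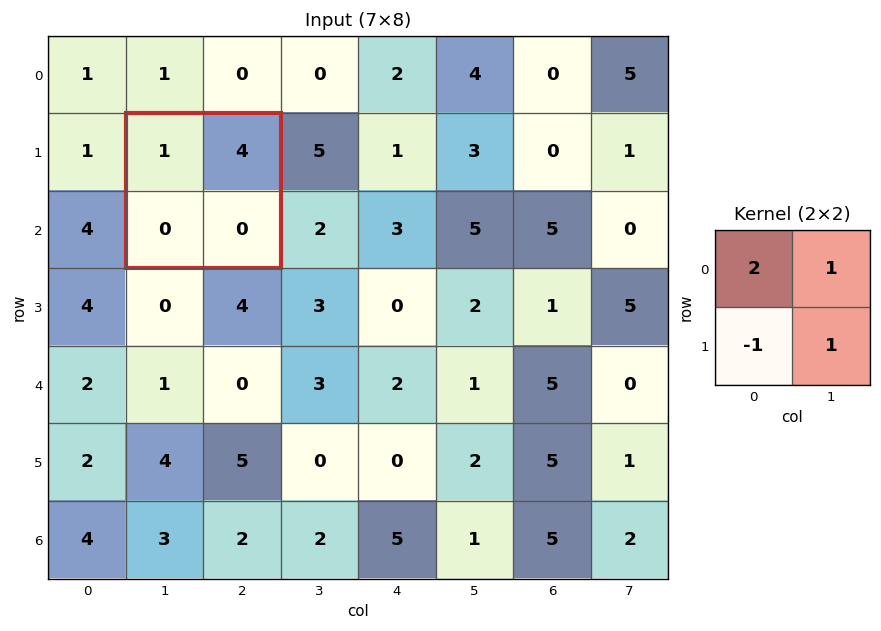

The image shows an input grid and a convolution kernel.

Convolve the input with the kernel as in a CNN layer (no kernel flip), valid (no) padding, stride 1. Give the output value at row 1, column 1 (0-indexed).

6

The receptive field on the input at this output position is [1 4 / 0 0]. Elementwise product with the kernel and sum: 1·2 + 4·1 + 0·-1 + 0·1.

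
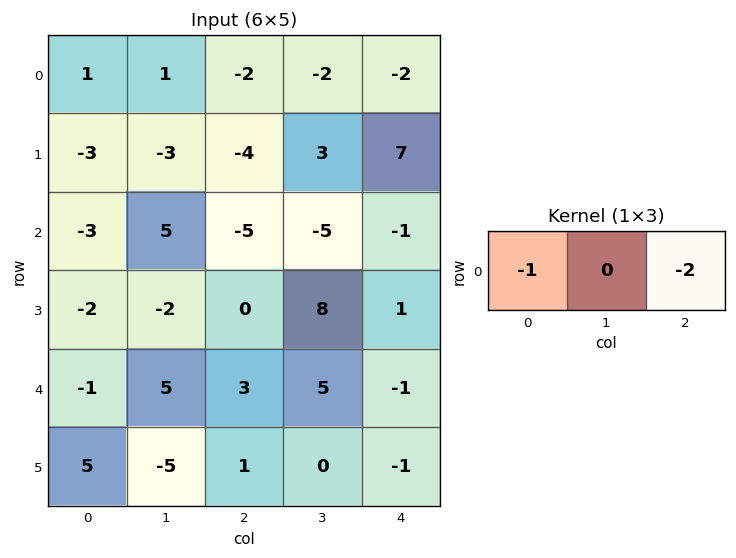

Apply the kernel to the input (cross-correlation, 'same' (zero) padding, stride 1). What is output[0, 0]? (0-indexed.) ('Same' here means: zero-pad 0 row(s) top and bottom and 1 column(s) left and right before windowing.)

The receptive field on the zero-padded input at this output position is [0 1 1]. Elementwise product with the kernel and sum: 0·-1 + 1·-2.

-2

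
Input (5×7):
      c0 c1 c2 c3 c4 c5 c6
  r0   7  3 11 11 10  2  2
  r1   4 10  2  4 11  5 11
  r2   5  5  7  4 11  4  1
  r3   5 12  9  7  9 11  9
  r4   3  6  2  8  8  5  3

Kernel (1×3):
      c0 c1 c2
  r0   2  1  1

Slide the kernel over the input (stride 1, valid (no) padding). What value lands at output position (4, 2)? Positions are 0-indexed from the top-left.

The receptive field on the input at this output position is [2 8 8]. Elementwise product with the kernel and sum: 2·2 + 8·1 + 8·1.

20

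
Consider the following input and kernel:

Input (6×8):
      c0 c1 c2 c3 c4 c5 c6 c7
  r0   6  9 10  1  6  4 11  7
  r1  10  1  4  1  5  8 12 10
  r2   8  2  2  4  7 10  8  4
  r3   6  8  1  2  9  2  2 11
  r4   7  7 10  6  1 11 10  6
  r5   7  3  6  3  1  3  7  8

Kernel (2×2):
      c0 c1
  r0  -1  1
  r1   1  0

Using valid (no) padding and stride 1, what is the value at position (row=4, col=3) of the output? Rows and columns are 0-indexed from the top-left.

The receptive field on the input at this output position is [6 1 / 3 1]. Elementwise product with the kernel and sum: 6·-1 + 1·1 + 3·1.

-2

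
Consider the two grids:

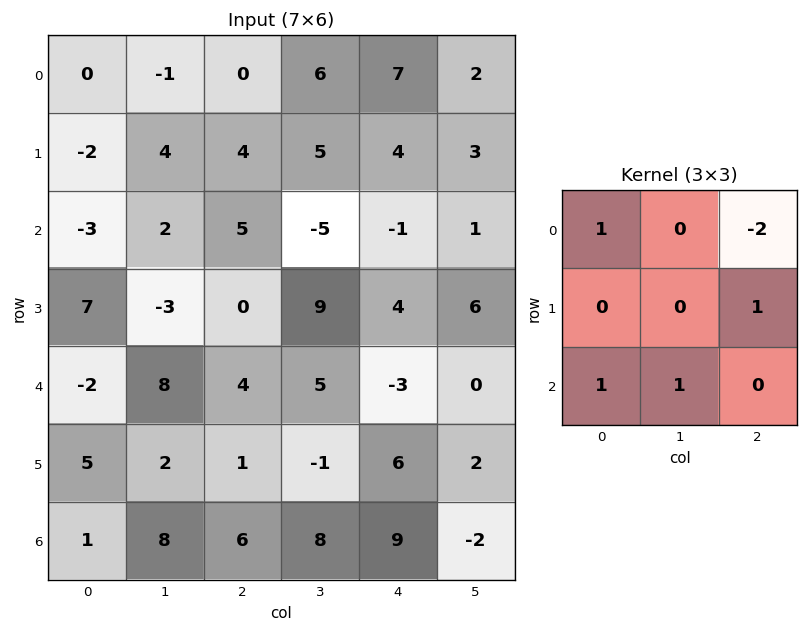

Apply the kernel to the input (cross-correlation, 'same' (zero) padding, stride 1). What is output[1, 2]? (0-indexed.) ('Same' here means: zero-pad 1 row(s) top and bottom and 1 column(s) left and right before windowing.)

-1

The receptive field on the zero-padded input at this output position is [-1 0 6 / 4 4 5 / 2 5 -5]. Elementwise product with the kernel and sum: -1·1 + 6·-2 + 5·1 + 2·1 + 5·1.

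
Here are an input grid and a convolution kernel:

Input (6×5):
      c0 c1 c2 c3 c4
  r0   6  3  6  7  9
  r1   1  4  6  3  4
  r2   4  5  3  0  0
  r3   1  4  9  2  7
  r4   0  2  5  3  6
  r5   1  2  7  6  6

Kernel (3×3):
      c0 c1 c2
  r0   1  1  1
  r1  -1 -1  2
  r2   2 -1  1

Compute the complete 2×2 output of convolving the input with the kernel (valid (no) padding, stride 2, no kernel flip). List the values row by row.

28 27
28 19

Output[0,0]: The receptive field on the input at this output position is [6 3 6 / 1 4 6 / 4 5 3]. Elementwise product with the kernel and sum: 6·1 + 3·1 + 6·1 + 1·-1 + 4·-1 + 6·2 + 4·2 + 5·-1 + 3·1.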